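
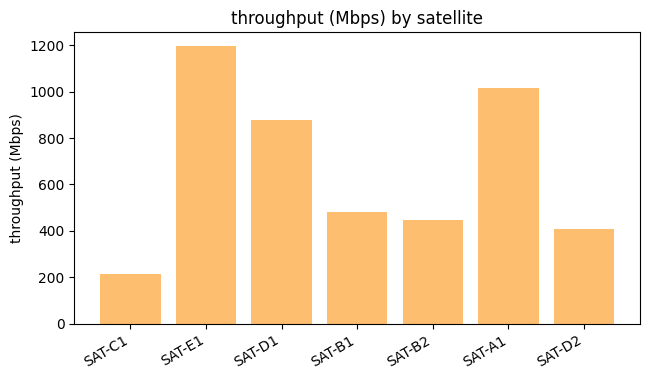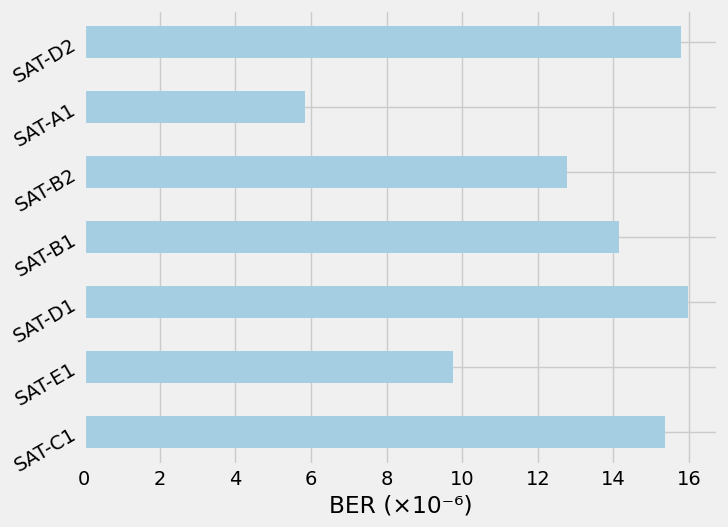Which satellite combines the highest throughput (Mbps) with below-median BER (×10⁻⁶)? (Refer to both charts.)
Chart 2 median BER (×10⁻⁶) ≈ 14; below-median satellites: SAT-E1, SAT-B2, SAT-A1. Among those, SAT-E1 has the highest throughput (Mbps) (≈ 1200).

SAT-E1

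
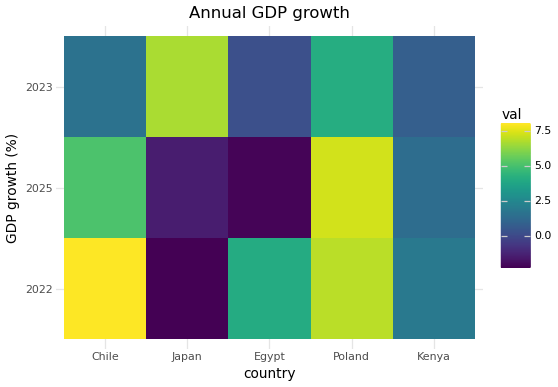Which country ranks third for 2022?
Top 4 for 2022: Chile ≈ 8, Poland ≈ 7, Egypt ≈ 4, Kenya ≈ 2.

Egypt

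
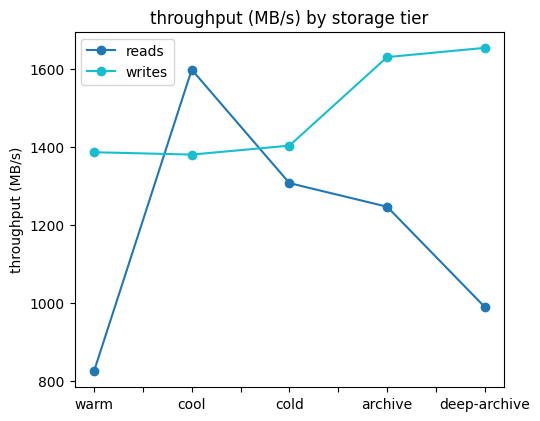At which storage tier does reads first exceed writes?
warm: reads ≈ 800 vs writes ≈ 1400 (not yet); cool: reads ≈ 1600 vs writes ≈ 1400 (first crossover).

cool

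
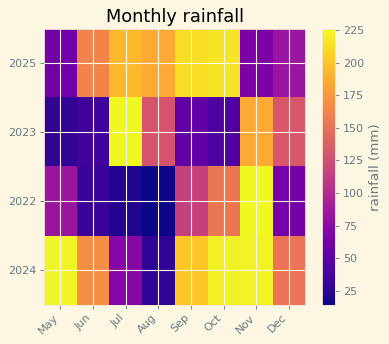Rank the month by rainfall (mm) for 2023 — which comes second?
Nov

Top 3 for 2023: Jul ≈ 220, Nov ≈ 180, Dec ≈ 140.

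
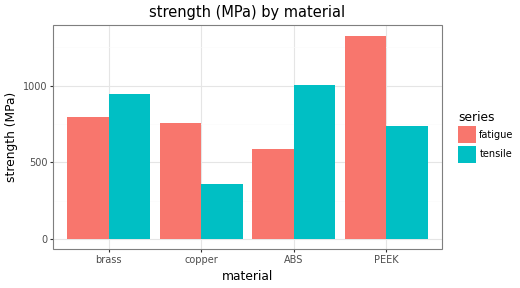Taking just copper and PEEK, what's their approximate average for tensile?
(400 + 800) / 2 ≈ 600.

≈ 600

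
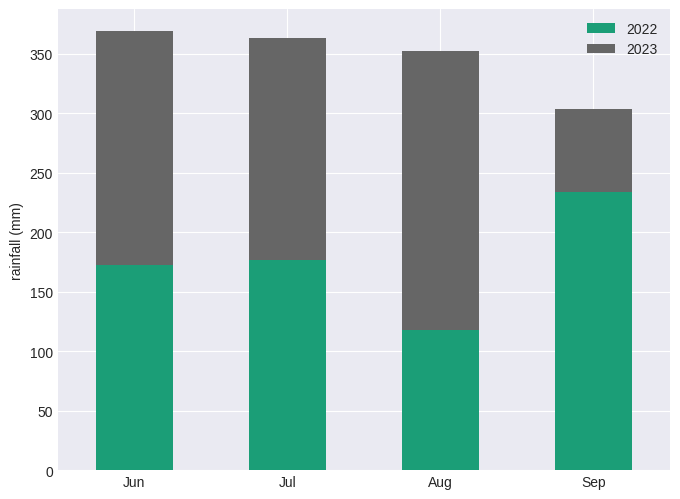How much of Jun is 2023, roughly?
≈ 200

2023 top ≈ 350, bottom ≈ 150; segment ≈ 200.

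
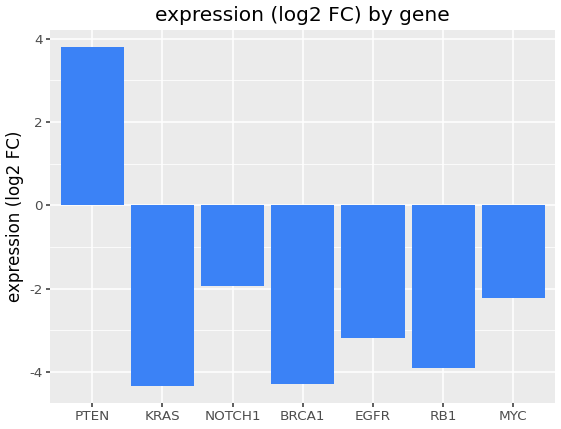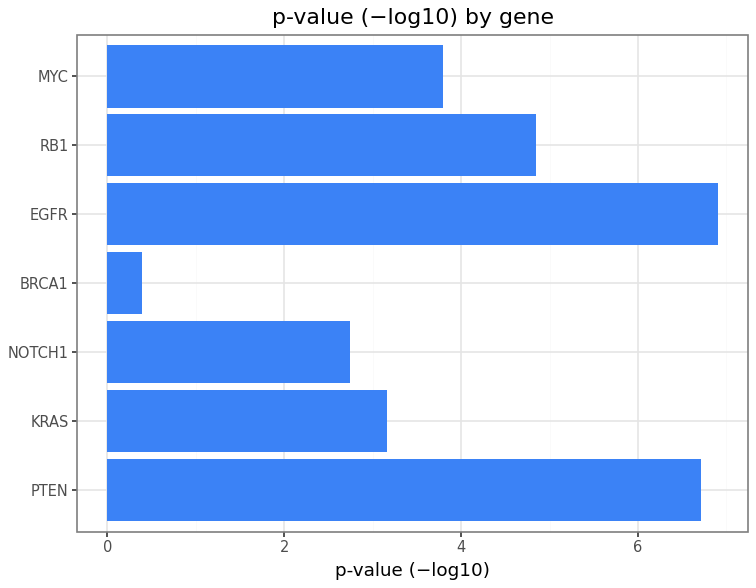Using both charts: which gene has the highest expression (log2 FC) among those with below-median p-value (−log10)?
NOTCH1

Chart 2 median p-value (−log10) ≈ 4; below-median genes: KRAS, NOTCH1, BRCA1. Among those, NOTCH1 has the highest expression (log2 FC) (≈ -2).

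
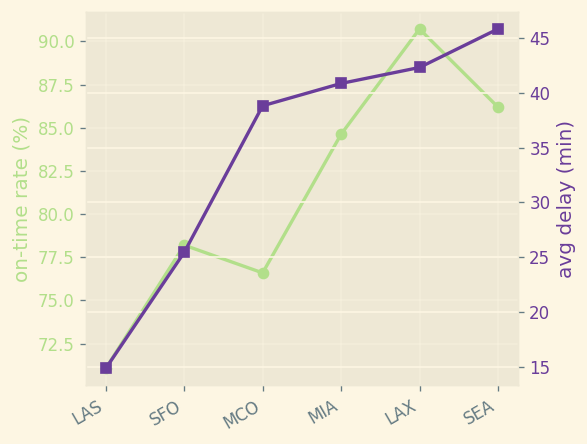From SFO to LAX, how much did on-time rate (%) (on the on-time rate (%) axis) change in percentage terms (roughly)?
≈ +15.4%

SFO ≈ 78, LAX ≈ 90; (90 − 78) / 78 ≈ +15.4%.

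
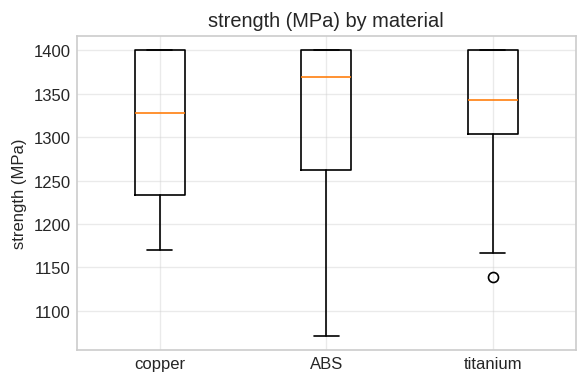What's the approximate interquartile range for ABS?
≈ 138

Q3 ≈ 1400, Q1 ≈ 1262; IQR ≈ 138.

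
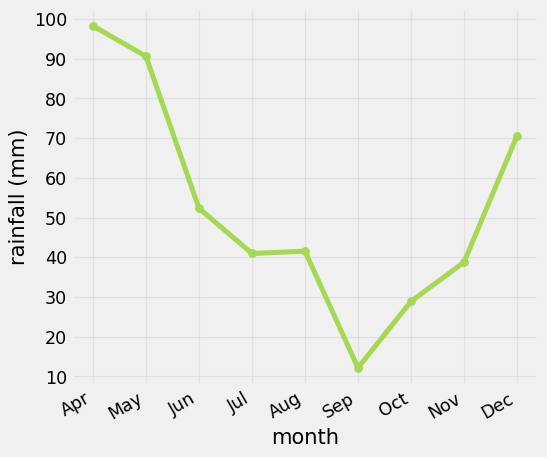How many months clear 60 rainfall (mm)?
3

Above 60: Apr, May, Dec.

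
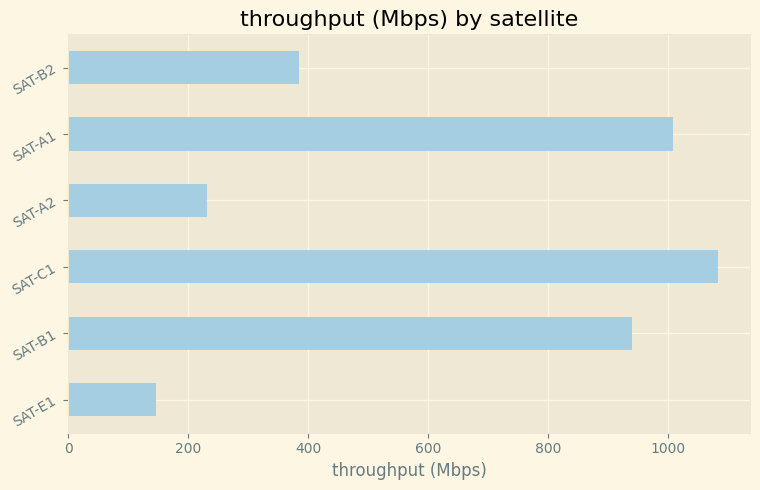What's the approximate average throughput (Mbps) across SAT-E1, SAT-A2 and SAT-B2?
≈ 233

(100 + 200 + 400) / 3 ≈ 233.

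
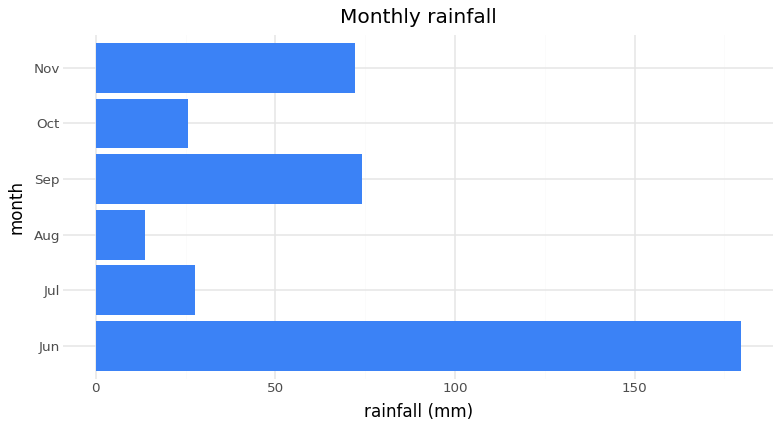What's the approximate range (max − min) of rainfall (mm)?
≈ 160

Max Jun ≈ 180, min Aug ≈ 20; range ≈ 160.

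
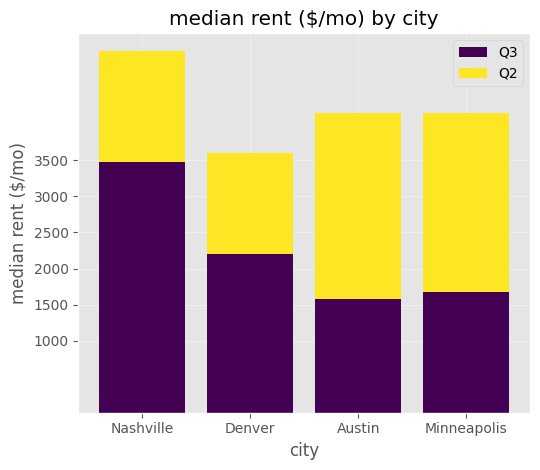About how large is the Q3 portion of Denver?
Q3 top ≈ 2000, bottom ≈ 0; segment ≈ 2000.

≈ 2000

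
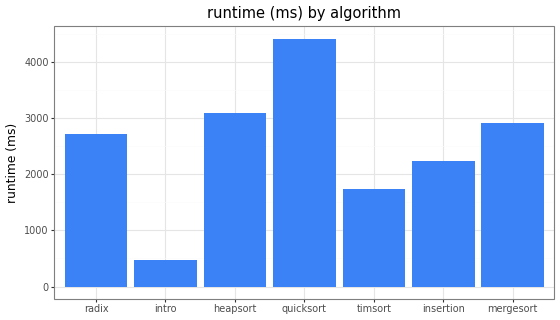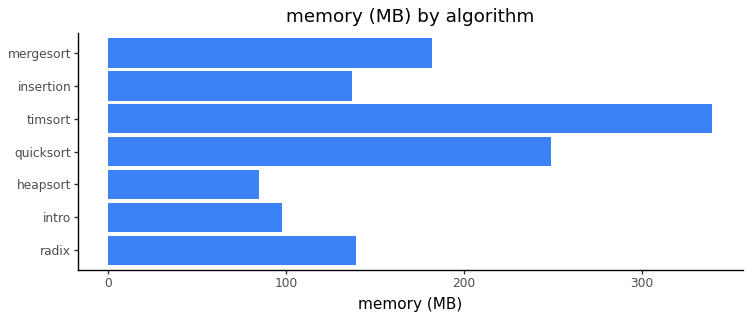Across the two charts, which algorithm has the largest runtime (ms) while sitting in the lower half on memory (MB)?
Chart 2 median memory (MB) ≈ 150; below-median algorithms: intro, heapsort, insertion. Among those, heapsort has the highest runtime (ms) (≈ 3000).

heapsort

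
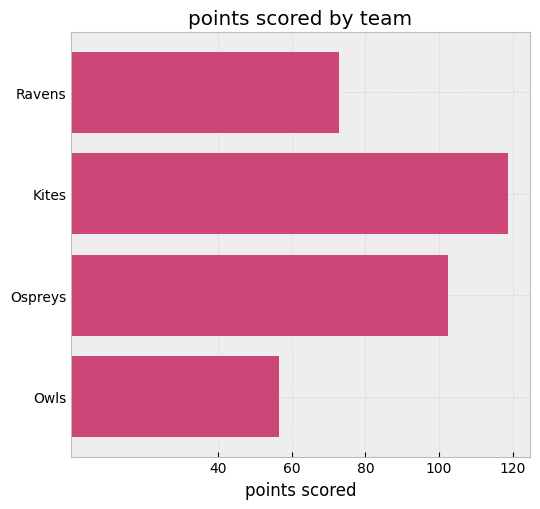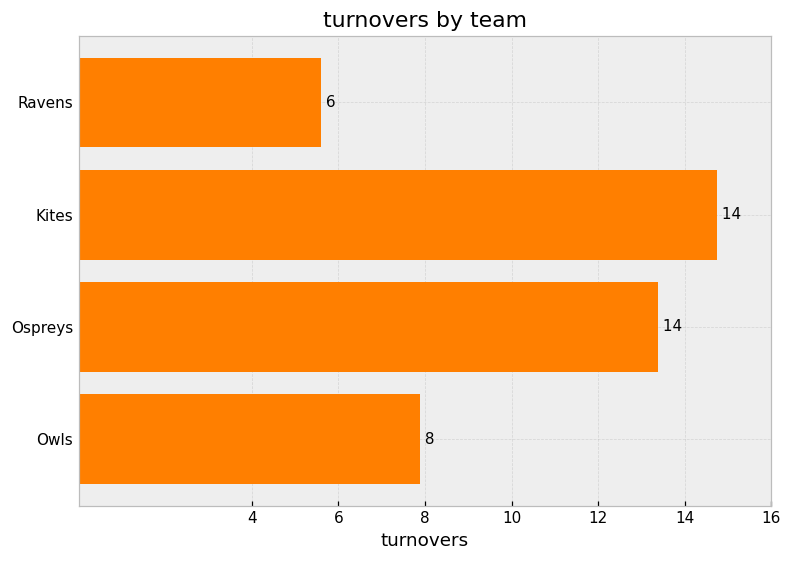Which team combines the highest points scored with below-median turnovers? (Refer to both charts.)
Ravens

Chart 2 median turnovers ≈ 10; below-median teams: Ravens, Owls. Among those, Ravens has the highest points scored (≈ 80).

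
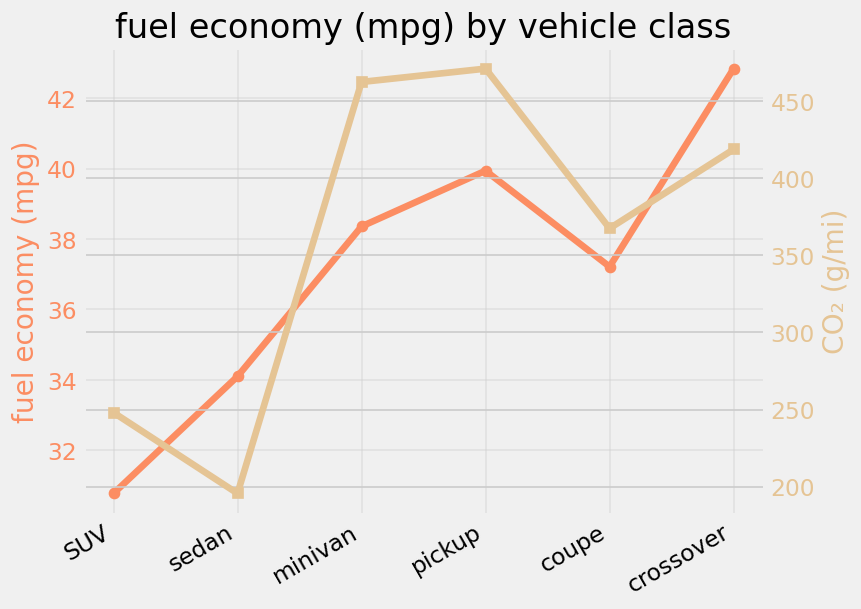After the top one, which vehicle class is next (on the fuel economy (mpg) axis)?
Top 3 (on the fuel economy (mpg) axis): crossover ≈ 42, pickup ≈ 40, minivan ≈ 38.

pickup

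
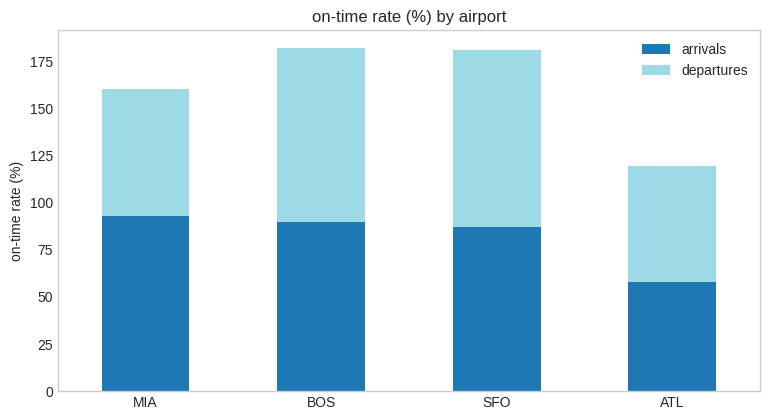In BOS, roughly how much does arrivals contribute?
≈ 100

arrivals top ≈ 100, bottom ≈ 0; segment ≈ 100.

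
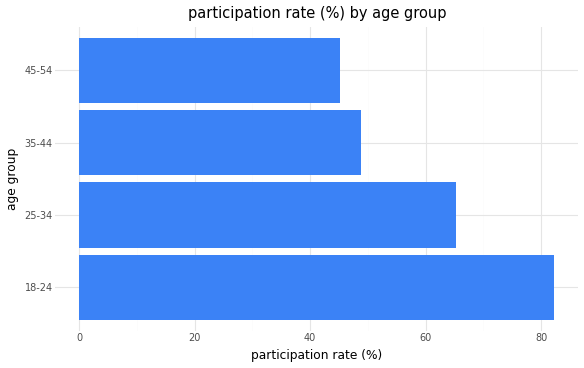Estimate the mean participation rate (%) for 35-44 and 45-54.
(50 + 50) / 2 ≈ 50.

≈ 50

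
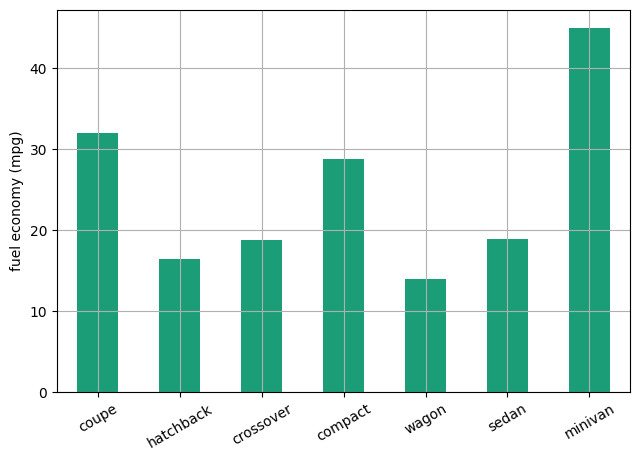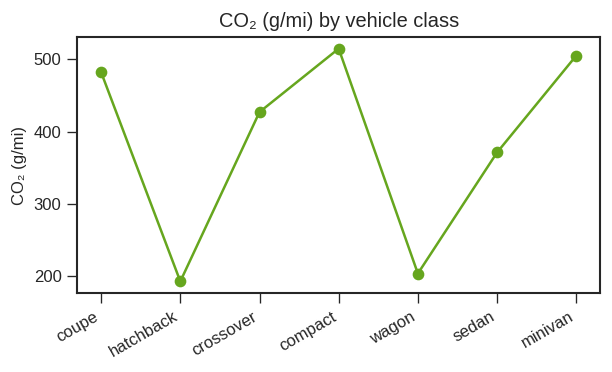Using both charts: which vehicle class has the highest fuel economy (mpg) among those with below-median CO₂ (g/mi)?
sedan

Chart 2 median CO₂ (g/mi) ≈ 450; below-median vehicle classes: hatchback, wagon, sedan. Among those, sedan has the highest fuel economy (mpg) (≈ 20).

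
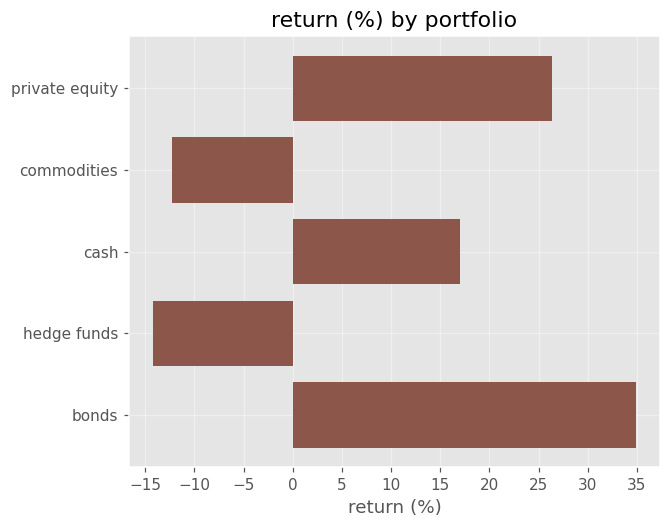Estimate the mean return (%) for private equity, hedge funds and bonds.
(25 + -15 + 35) / 3 ≈ 15.

≈ 15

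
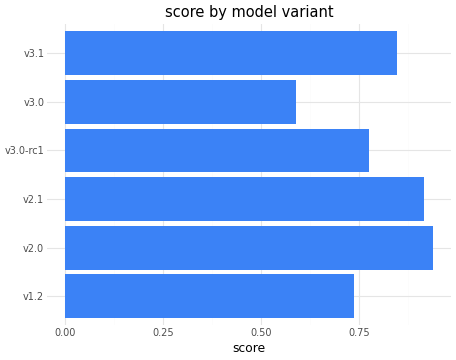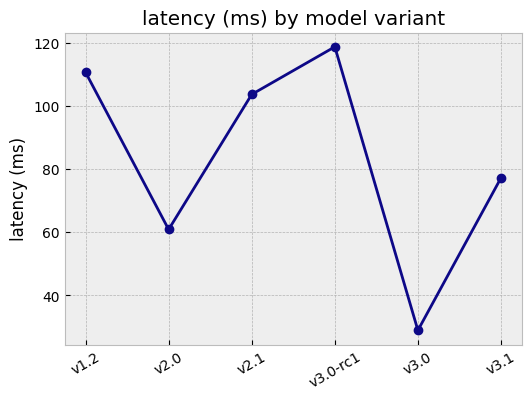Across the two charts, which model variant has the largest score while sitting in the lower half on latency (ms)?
Chart 2 median latency (ms) ≈ 100; below-median model variants: v2.0, v3.0, v3.1. Among those, v2.0 has the highest score (≈ 0.9).

v2.0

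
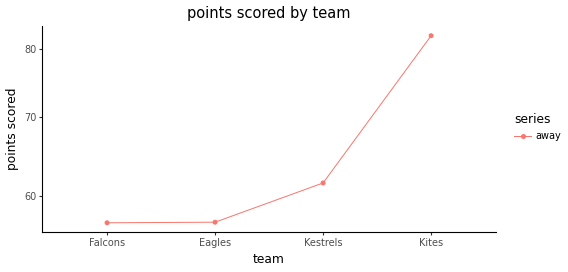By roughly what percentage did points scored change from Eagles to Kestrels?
≈ +9.1%

Eagles ≈ 55, Kestrels ≈ 60; (60 − 55) / 55 ≈ +9.1%.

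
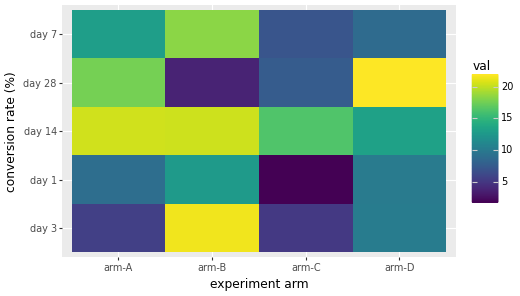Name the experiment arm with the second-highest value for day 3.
arm-D

Top 3 for day 3: arm-B ≈ 22, arm-D ≈ 10, arm-A ≈ 6.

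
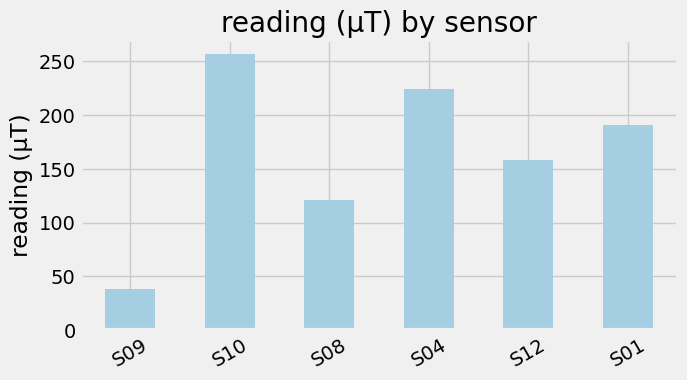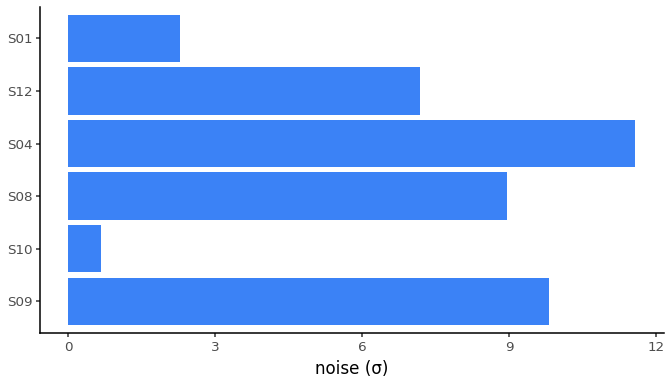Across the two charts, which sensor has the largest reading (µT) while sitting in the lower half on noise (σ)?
Chart 2 median noise (σ) ≈ 8; below-median sensors: S10, S12, S01. Among those, S10 has the highest reading (µT) (≈ 250).

S10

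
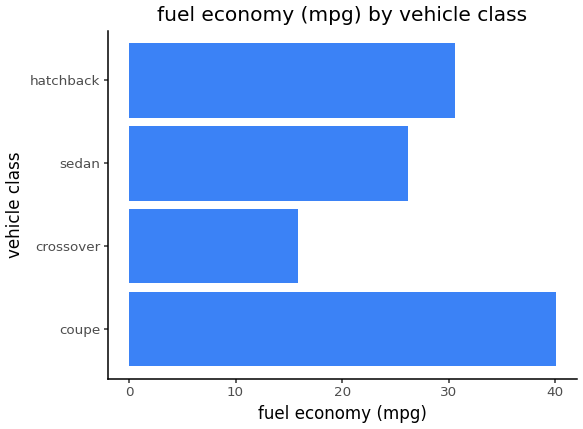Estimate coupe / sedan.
coupe ≈ 40, sedan ≈ 25; 40/25 ≈ 1.6.

≈ 1.6×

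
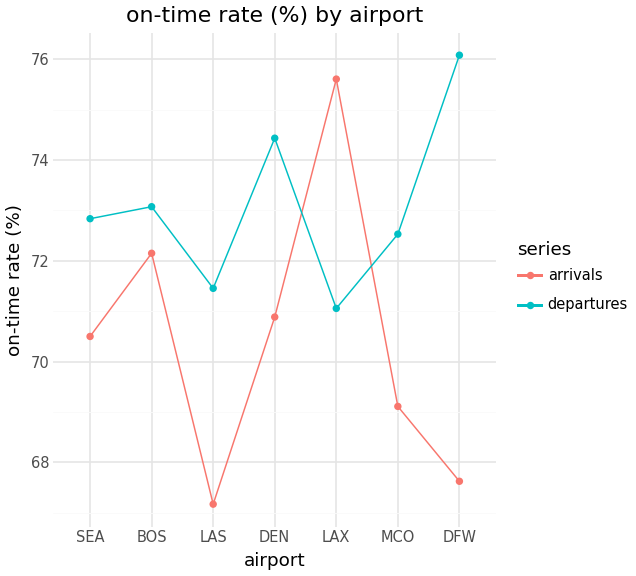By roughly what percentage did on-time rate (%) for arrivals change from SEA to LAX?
≈ +8.6%

SEA ≈ 70, LAX ≈ 76; (76 − 70) / 70 ≈ +8.6%.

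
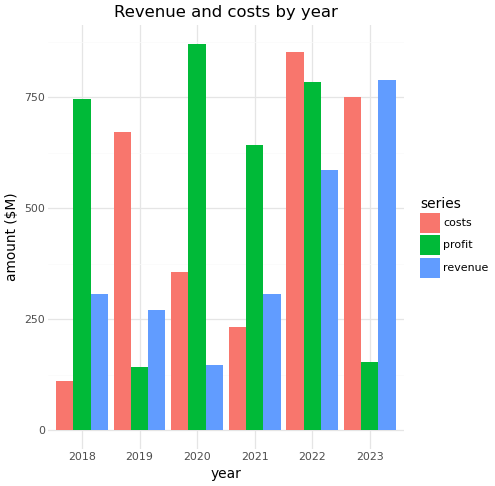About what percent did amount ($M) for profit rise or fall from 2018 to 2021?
≈ -14.3%

2018 ≈ 700, 2021 ≈ 600; (600 − 700) / 700 ≈ -14.3%.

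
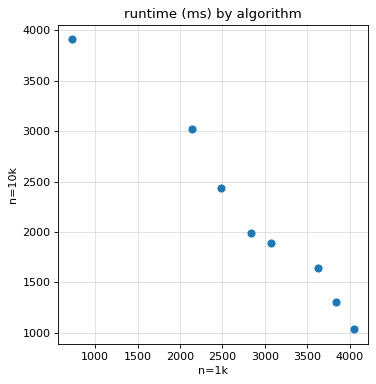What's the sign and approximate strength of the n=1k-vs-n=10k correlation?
negative, strong

Points are negatively correlated; strong (|r| ≈ 1.0).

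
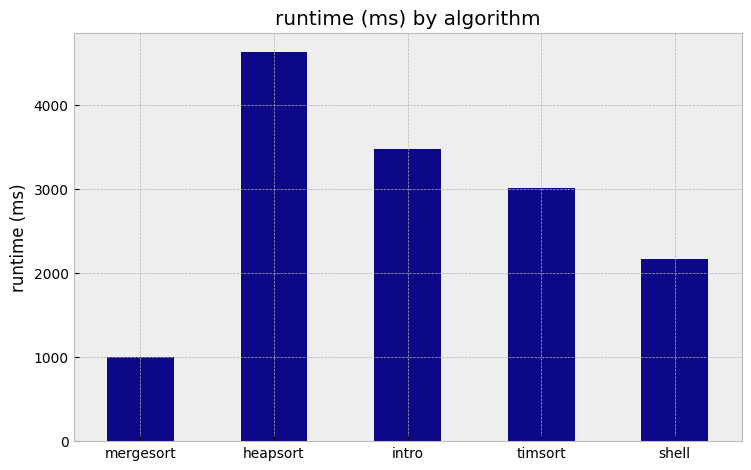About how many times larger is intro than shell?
intro ≈ 3500, shell ≈ 2000; 3500/2000 ≈ 1.75.

≈ 1.75×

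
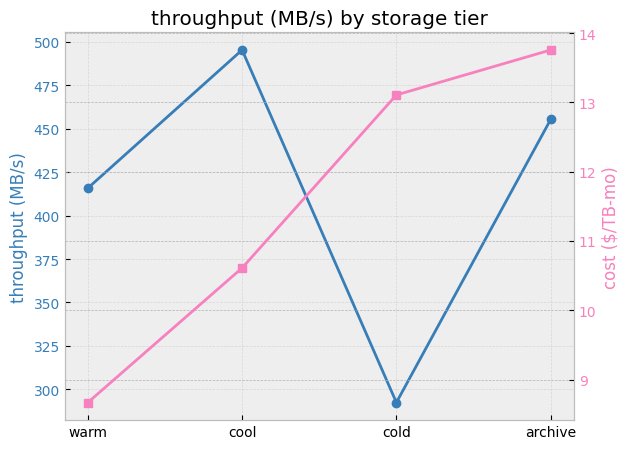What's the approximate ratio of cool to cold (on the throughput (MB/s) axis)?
≈ 1.67×

cool ≈ 500, cold ≈ 300; 500/300 ≈ 1.67.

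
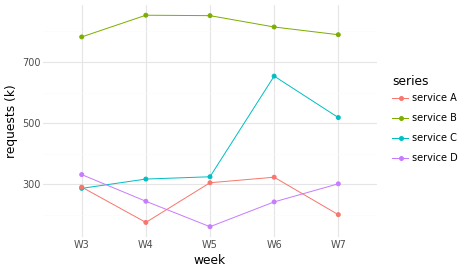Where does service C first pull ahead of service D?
W4

W3: service C ≈ 300 vs service D ≈ 300 (not yet); W4: service C ≈ 300 vs service D ≈ 200 (first crossover).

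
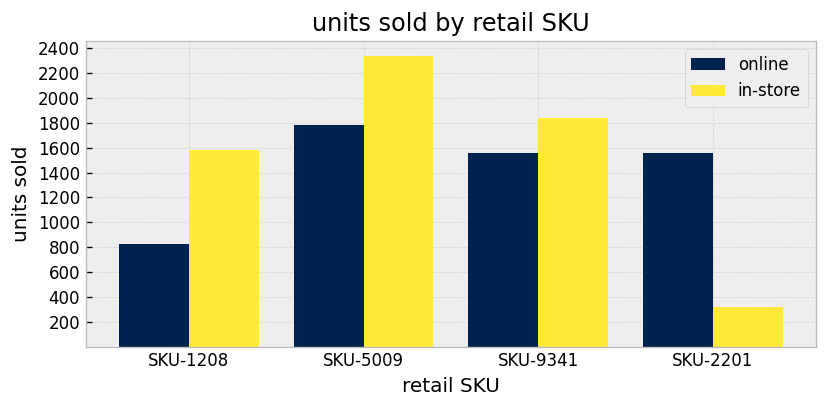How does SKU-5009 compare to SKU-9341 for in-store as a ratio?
SKU-5009 ≈ 2400, SKU-9341 ≈ 1800; 2400/1800 ≈ 1.33.

≈ 1.33×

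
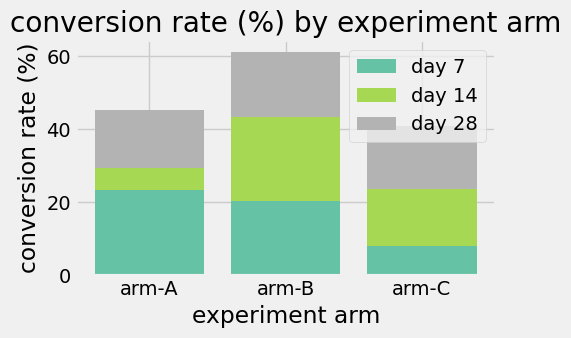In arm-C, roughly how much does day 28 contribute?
≈ 20

day 28 top ≈ 40, bottom ≈ 20; segment ≈ 20.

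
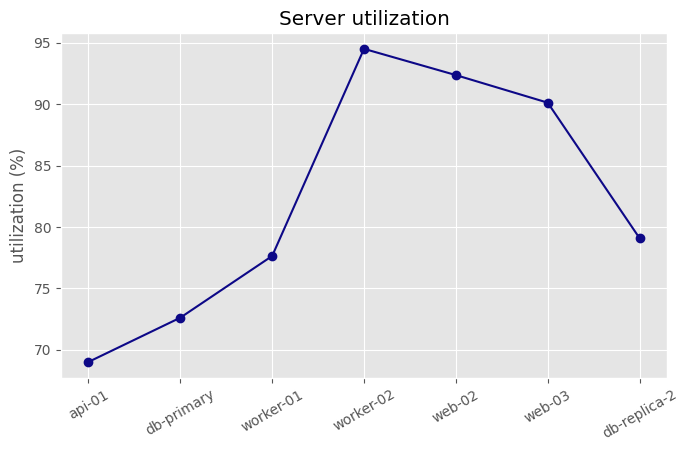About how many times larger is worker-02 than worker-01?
≈ 1.19×

worker-02 ≈ 95, worker-01 ≈ 80; 95/80 ≈ 1.19.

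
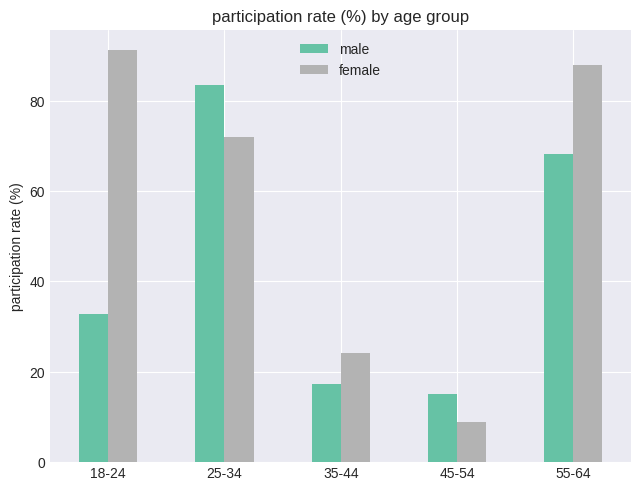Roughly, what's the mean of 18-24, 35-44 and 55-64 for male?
(30 + 20 + 70) / 3 ≈ 40.

≈ 40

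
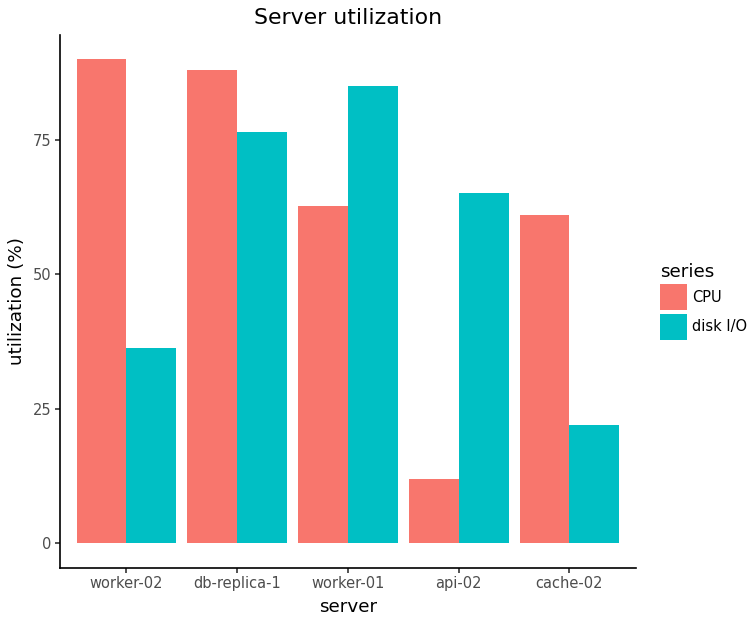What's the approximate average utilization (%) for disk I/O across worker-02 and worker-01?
≈ 60

(40 + 80) / 2 ≈ 60.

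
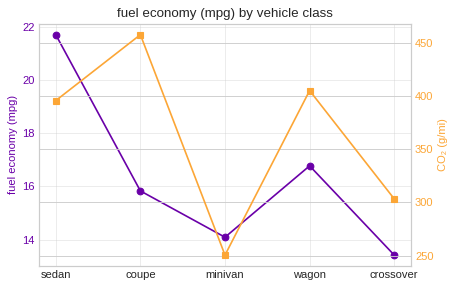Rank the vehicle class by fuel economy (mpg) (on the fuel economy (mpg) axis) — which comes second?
wagon

Top 3 (on the fuel economy (mpg) axis): sedan ≈ 22, wagon ≈ 17, coupe ≈ 16.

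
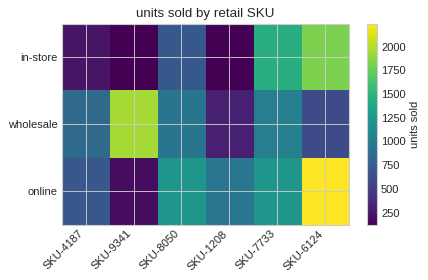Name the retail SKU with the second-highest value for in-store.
SKU-7733

Top 3 for in-store: SKU-6124 ≈ 1800, SKU-7733 ≈ 1400, SKU-8050 ≈ 800.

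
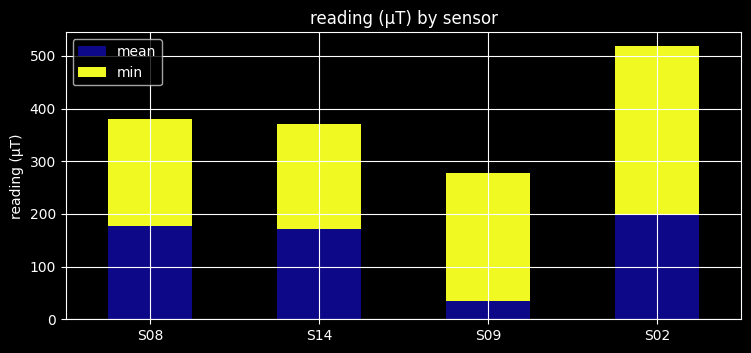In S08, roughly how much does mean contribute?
mean top ≈ 200, bottom ≈ 0; segment ≈ 200.

≈ 200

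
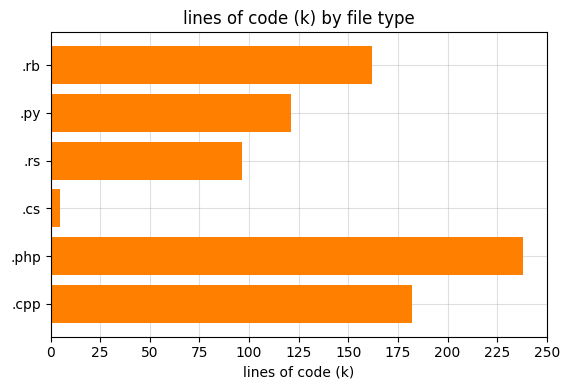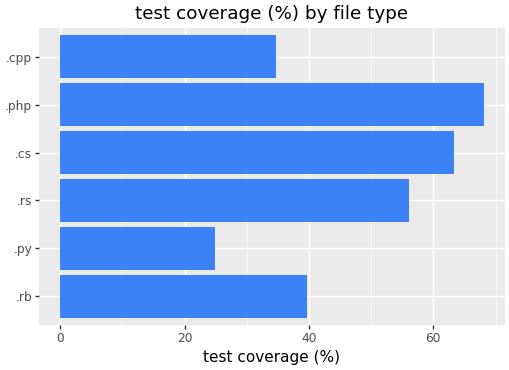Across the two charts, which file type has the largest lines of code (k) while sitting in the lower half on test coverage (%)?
.cpp

Chart 2 median test coverage (%) ≈ 50; below-median file types: .rb, .py, .cpp. Among those, .cpp has the highest lines of code (k) (≈ 175).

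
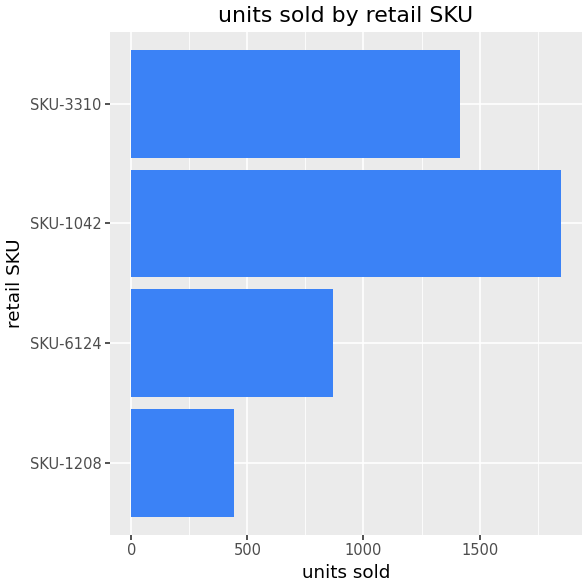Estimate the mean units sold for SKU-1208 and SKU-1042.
≈ 1100

(400 + 1800) / 2 ≈ 1100.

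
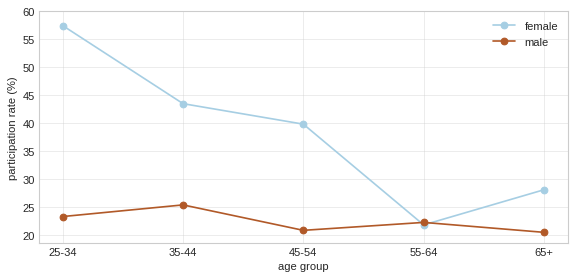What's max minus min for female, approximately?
≈ 35

Max 25-34 ≈ 55, min 55-64 ≈ 20; range ≈ 35.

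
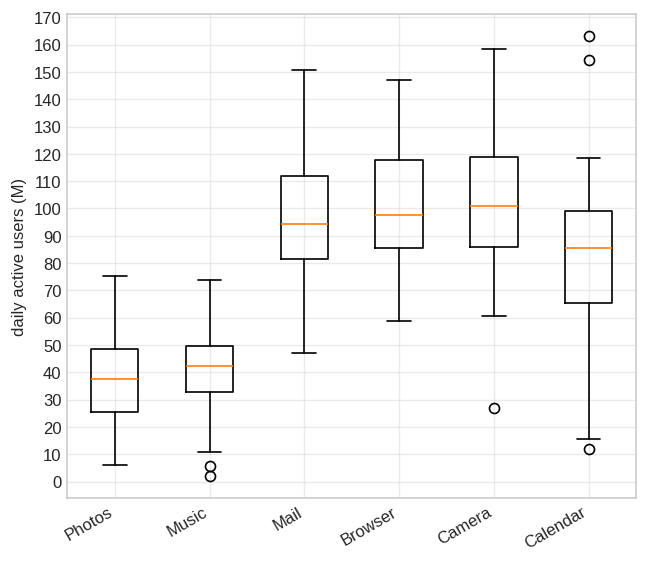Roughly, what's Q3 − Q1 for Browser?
≈ 30

Q3 ≈ 120, Q1 ≈ 90; IQR ≈ 30.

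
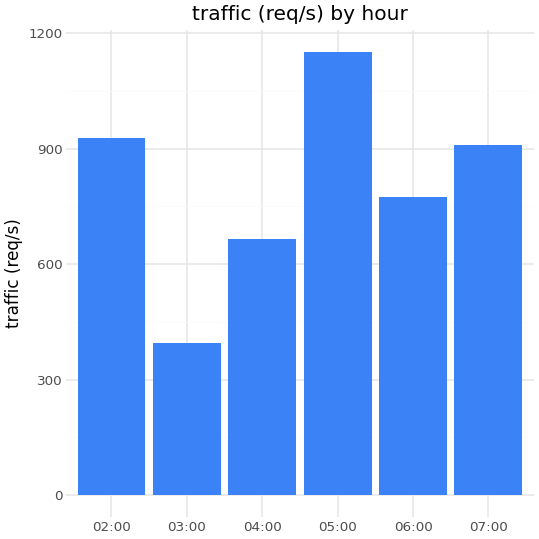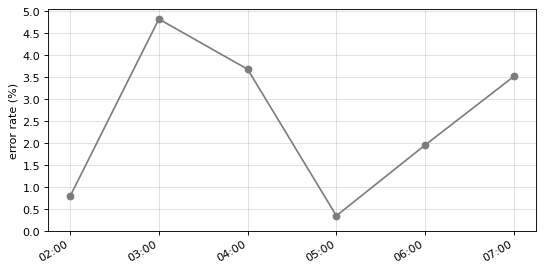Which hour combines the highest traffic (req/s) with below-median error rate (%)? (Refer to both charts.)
05:00

Chart 2 median error rate (%) ≈ 2.5; below-median hours: 02:00, 05:00, 06:00. Among those, 05:00 has the highest traffic (req/s) (≈ 1200).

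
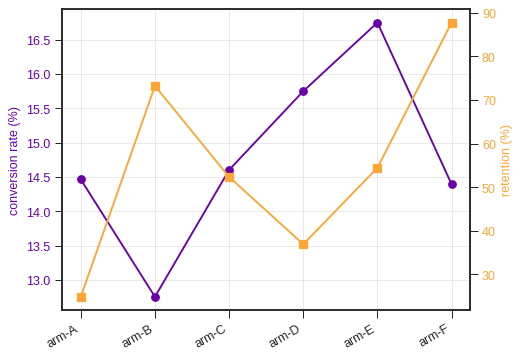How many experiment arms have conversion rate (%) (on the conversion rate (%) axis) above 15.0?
Above 15.0: arm-D, arm-E.

2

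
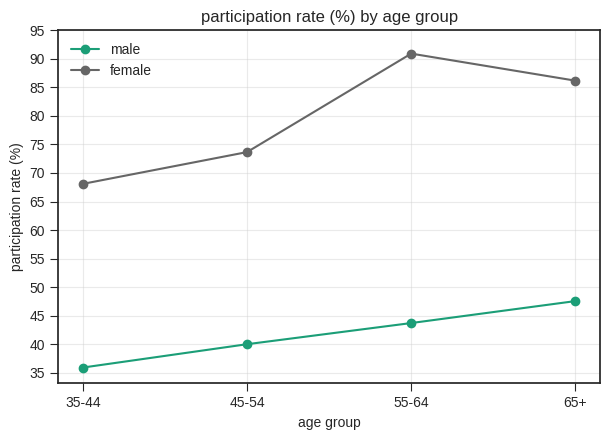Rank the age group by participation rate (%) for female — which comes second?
65+

Top 3 for female: 55-64 ≈ 90, 65+ ≈ 85, 45-54 ≈ 75.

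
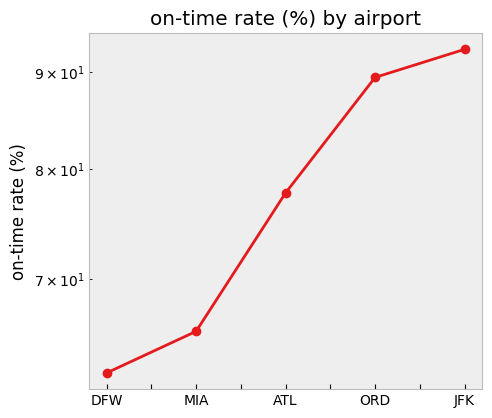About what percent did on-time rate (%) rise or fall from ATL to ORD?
ATL ≈ 80, ORD ≈ 90; (90 − 80) / 80 ≈ +12.5%.

≈ +12.5%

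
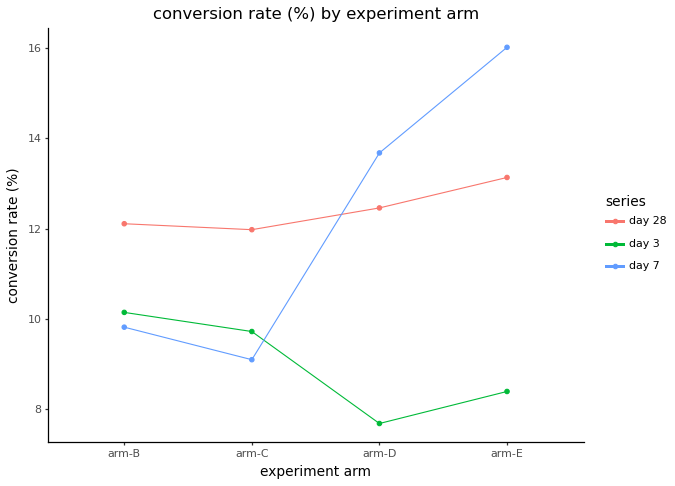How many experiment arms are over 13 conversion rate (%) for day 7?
2

Above 13: arm-D, arm-E.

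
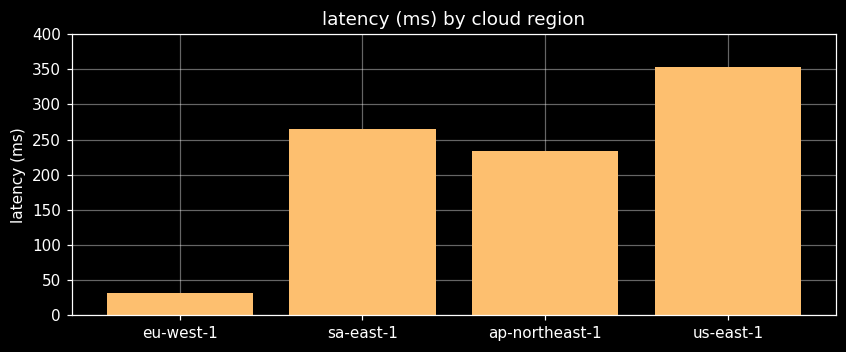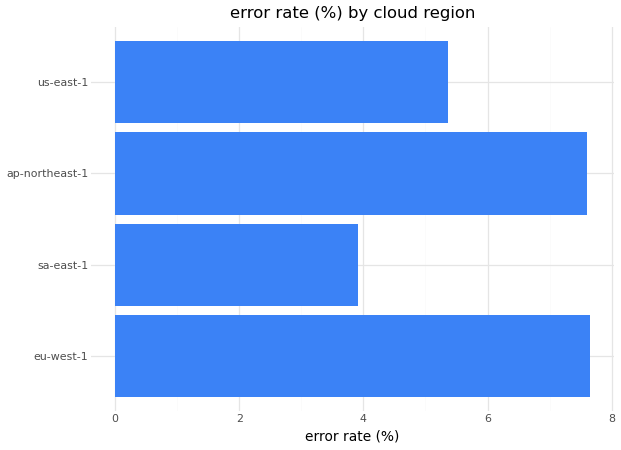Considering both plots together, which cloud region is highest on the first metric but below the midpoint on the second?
us-east-1

Chart 2 median error rate (%) ≈ 6; below-median cloud regions: sa-east-1, us-east-1. Among those, us-east-1 has the highest latency (ms) (≈ 350).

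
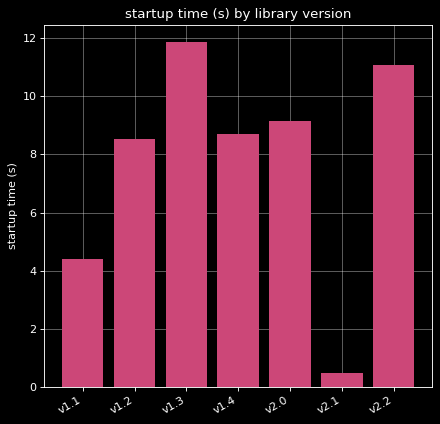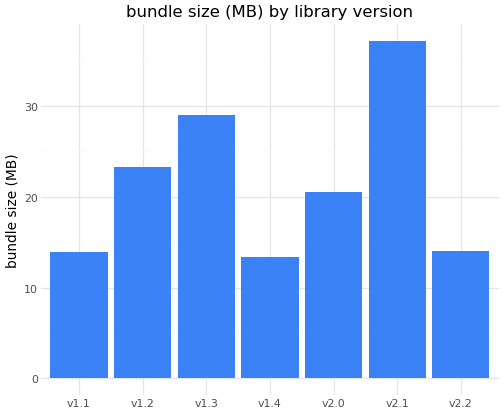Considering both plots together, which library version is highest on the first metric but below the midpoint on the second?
Chart 2 median bundle size (MB) ≈ 20; below-median library versions: v1.1, v1.4, v2.2. Among those, v2.2 has the highest startup time (s) (≈ 12).

v2.2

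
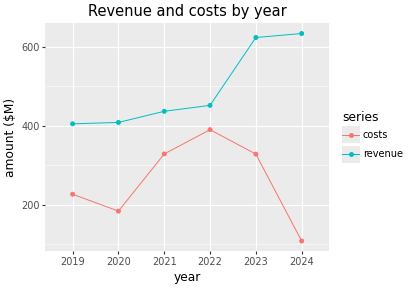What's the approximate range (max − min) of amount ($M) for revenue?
Max 2024 ≈ 650, min 2019 ≈ 400; range ≈ 250.

≈ 250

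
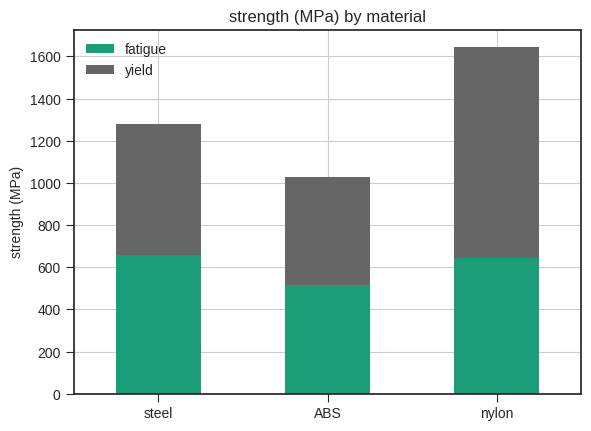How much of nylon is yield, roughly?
≈ 1000

yield top ≈ 1600, bottom ≈ 600; segment ≈ 1000.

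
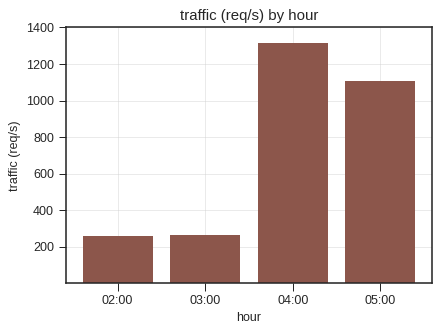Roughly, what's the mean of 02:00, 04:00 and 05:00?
≈ 933

(200 + 1400 + 1200) / 3 ≈ 933.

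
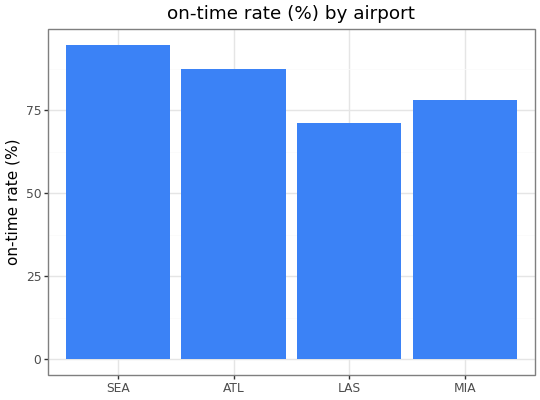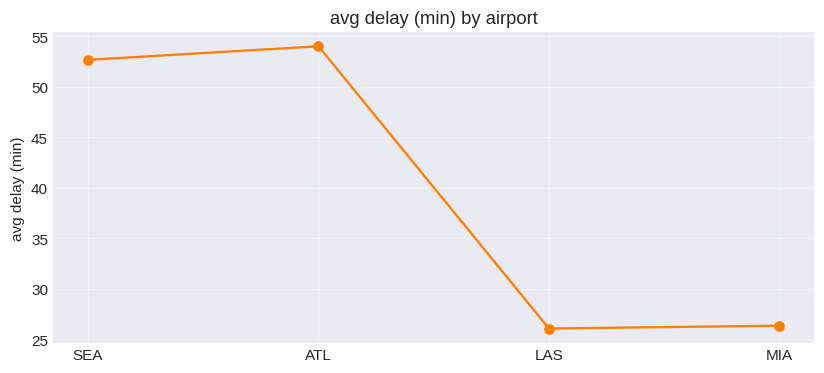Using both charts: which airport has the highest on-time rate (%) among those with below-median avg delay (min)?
Chart 2 median avg delay (min) ≈ 40; below-median airports: LAS, MIA. Among those, MIA has the highest on-time rate (%) (≈ 80).

MIA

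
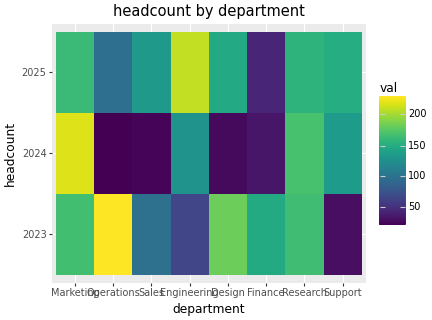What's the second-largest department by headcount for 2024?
Research

Top 3 for 2024: Marketing ≈ 220, Research ≈ 160, Support ≈ 140.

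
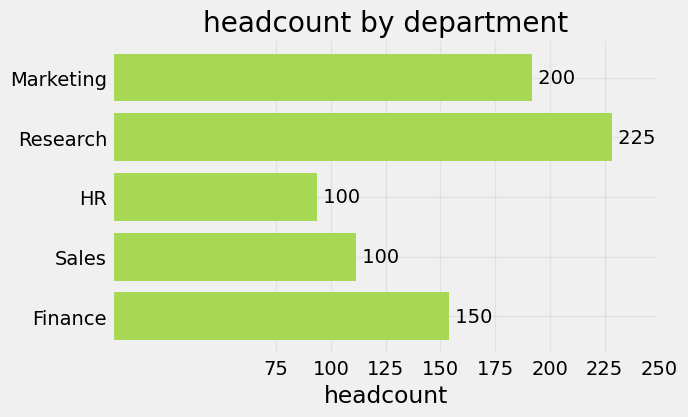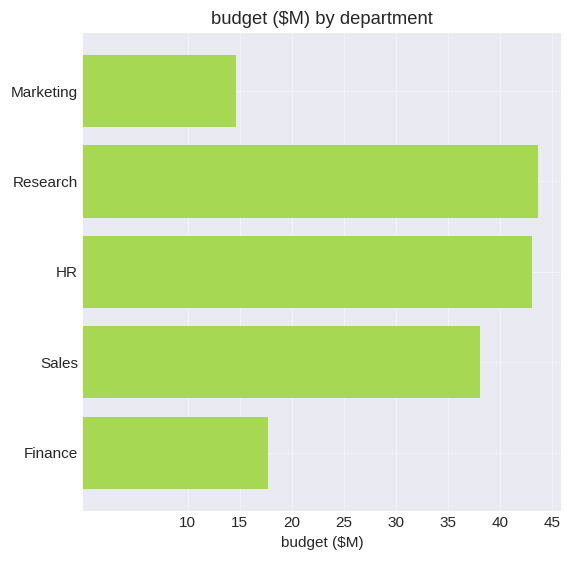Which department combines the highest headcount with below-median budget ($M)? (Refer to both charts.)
Marketing

Chart 2 median budget ($M) ≈ 40; below-median departments: Marketing, Finance. Among those, Marketing has the highest headcount (≈ 200).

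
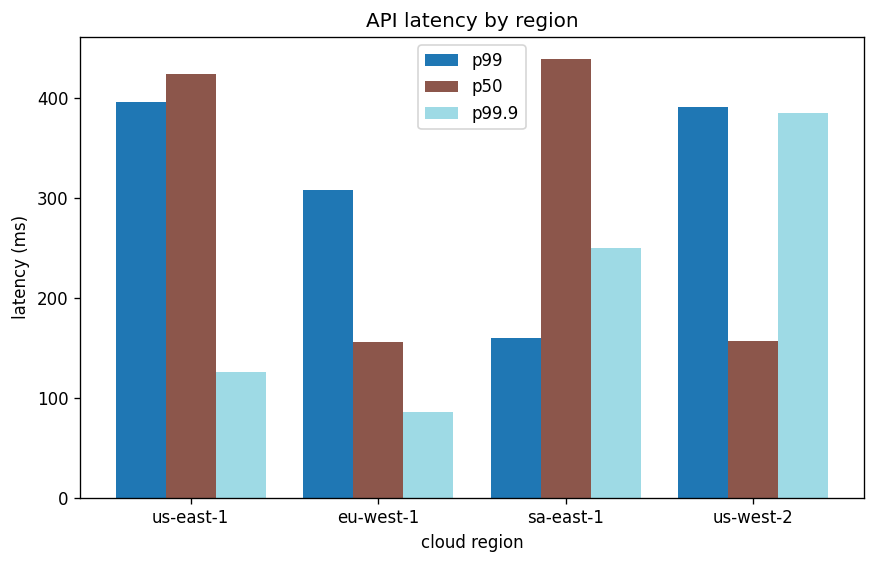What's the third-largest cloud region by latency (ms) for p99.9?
Top 4 for p99.9: us-west-2 ≈ 400, sa-east-1 ≈ 250, us-east-1 ≈ 150, eu-west-1 ≈ 100.

us-east-1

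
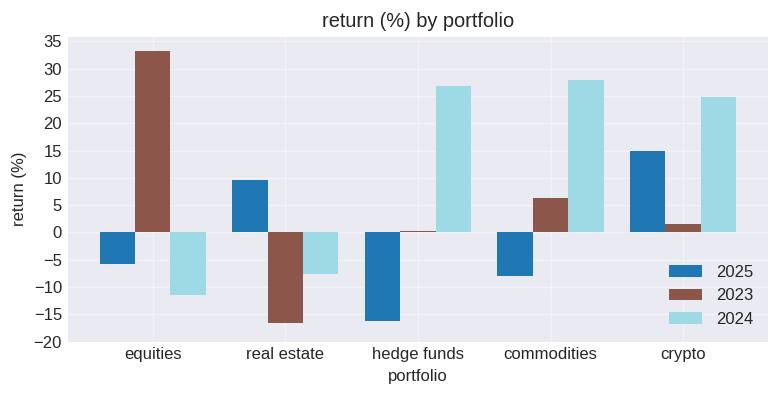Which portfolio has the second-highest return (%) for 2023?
commodities

Top 3 for 2023: equities ≈ 35, commodities ≈ 5, crypto ≈ 0.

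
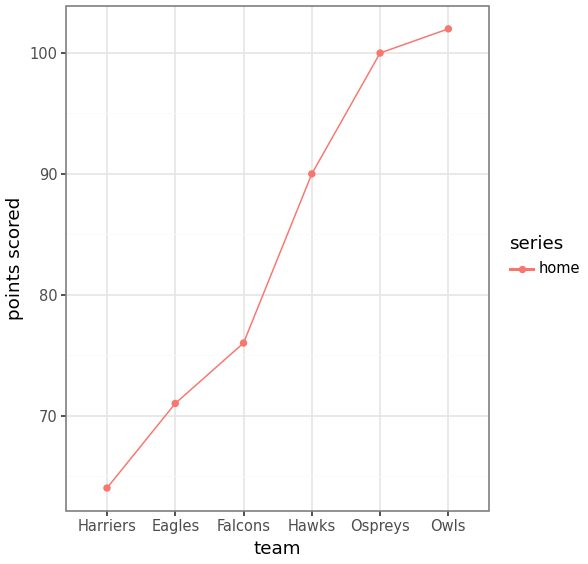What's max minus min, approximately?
Max Owls ≈ 100, min Harriers ≈ 65; range ≈ 35.

≈ 35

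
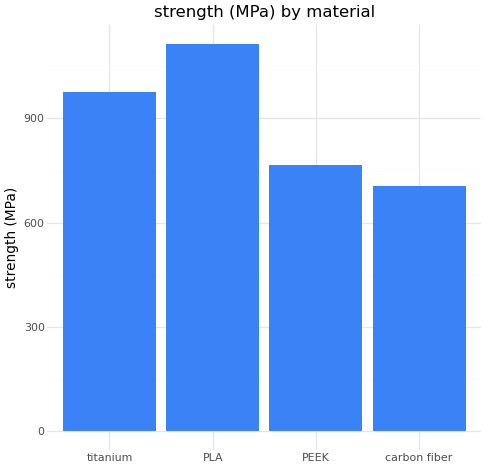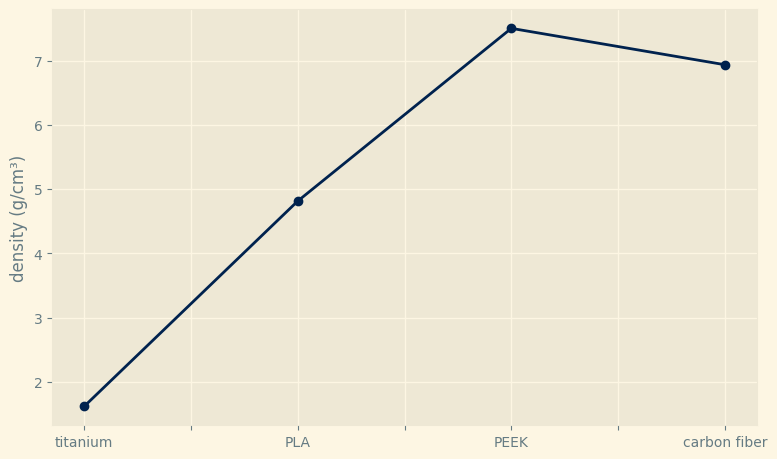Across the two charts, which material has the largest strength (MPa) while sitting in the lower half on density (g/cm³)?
PLA

Chart 2 median density (g/cm³) ≈ 6; below-median materials: titanium, PLA. Among those, PLA has the highest strength (MPa) (≈ 1200).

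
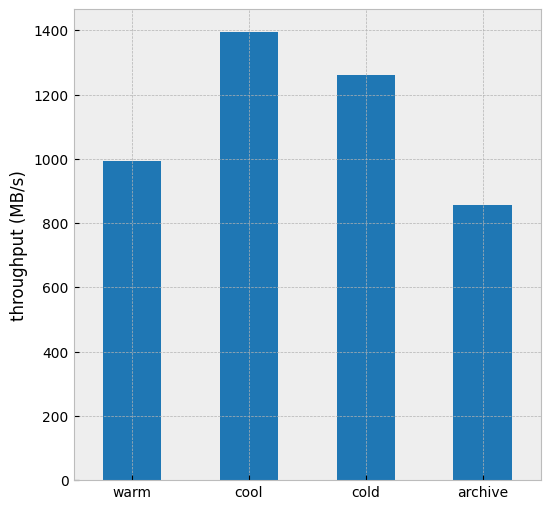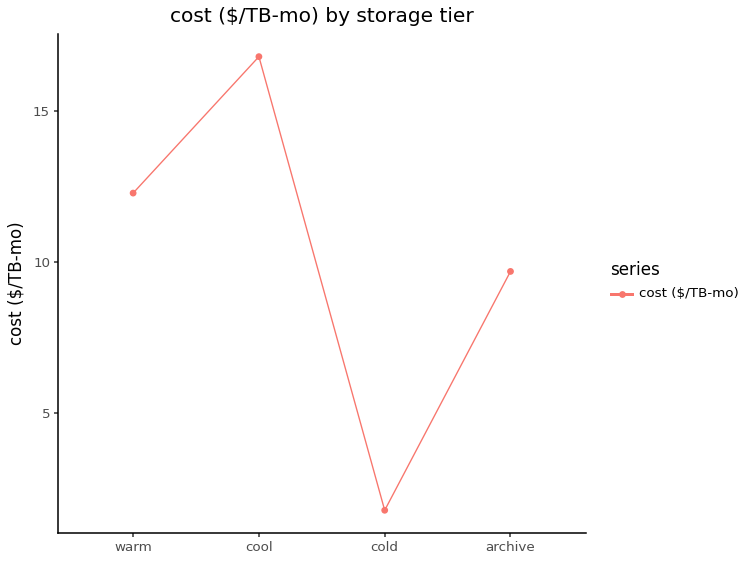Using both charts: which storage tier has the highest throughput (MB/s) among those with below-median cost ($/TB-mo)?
cold

Chart 2 median cost ($/TB-mo) ≈ 10; below-median storage tiers: cold, archive. Among those, cold has the highest throughput (MB/s) (≈ 1200).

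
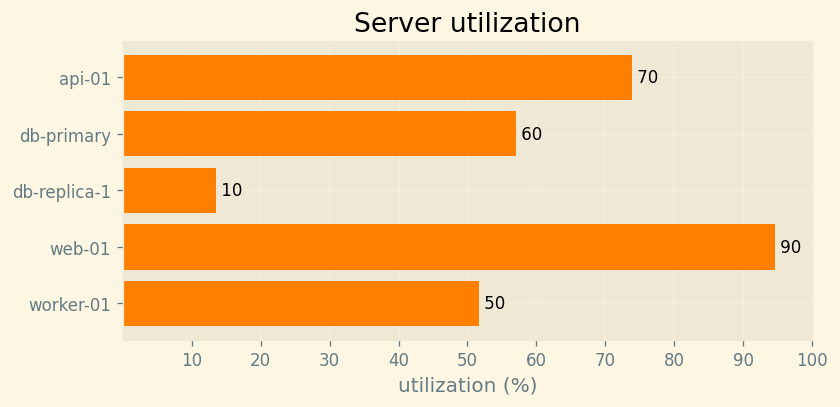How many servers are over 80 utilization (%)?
Above 80: web-01.

1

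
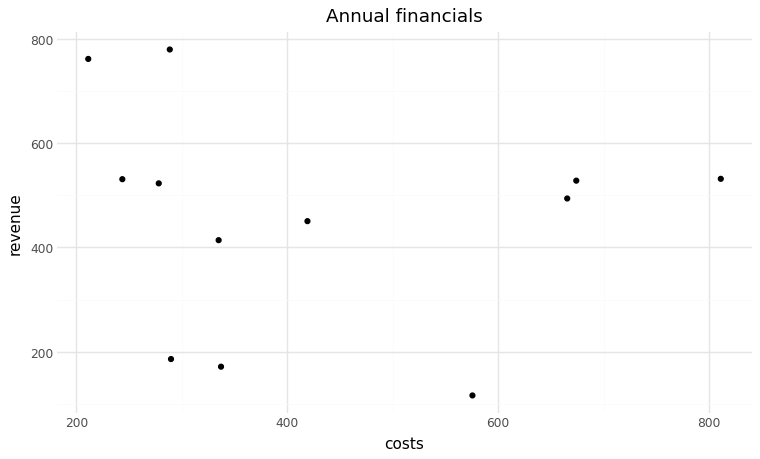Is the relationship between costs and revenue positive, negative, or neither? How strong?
no clear correlation

Points are roughly uncorrelated; weak (|r| ≈ 0.1).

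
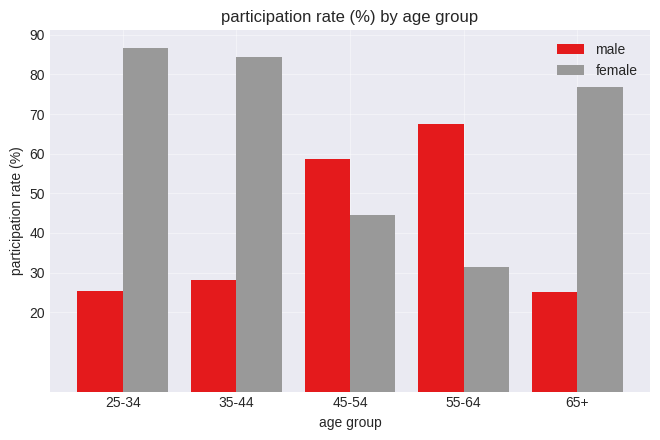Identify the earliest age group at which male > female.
35-44: male ≈ 30 vs female ≈ 80 (not yet); 45-54: male ≈ 60 vs female ≈ 40 (first crossover).

45-54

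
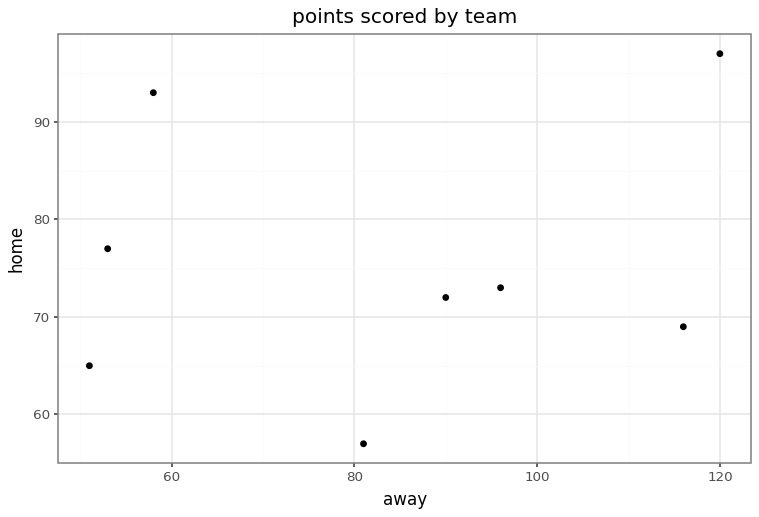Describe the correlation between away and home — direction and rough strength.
Points are roughly uncorrelated; weak (|r| ≈ 0.2).

no clear correlation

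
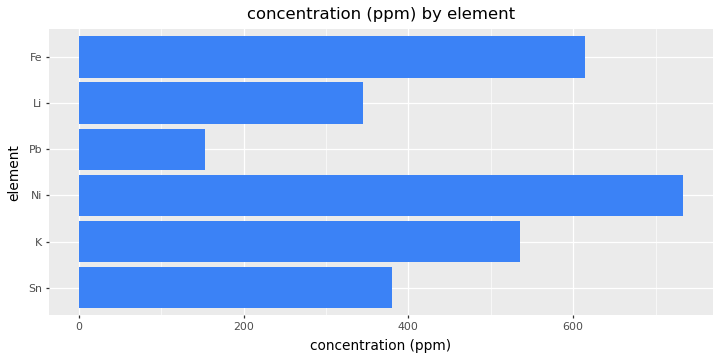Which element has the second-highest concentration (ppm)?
Fe

Top 3: Ni ≈ 700, Fe ≈ 600, K ≈ 500.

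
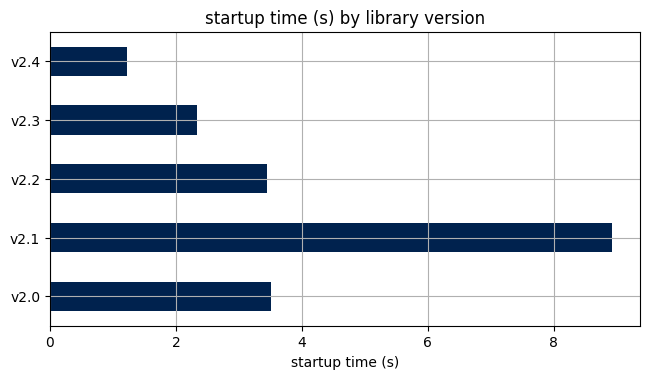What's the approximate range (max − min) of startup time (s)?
≈ 8

Max v2.1 ≈ 9, min v2.4 ≈ 1; range ≈ 8.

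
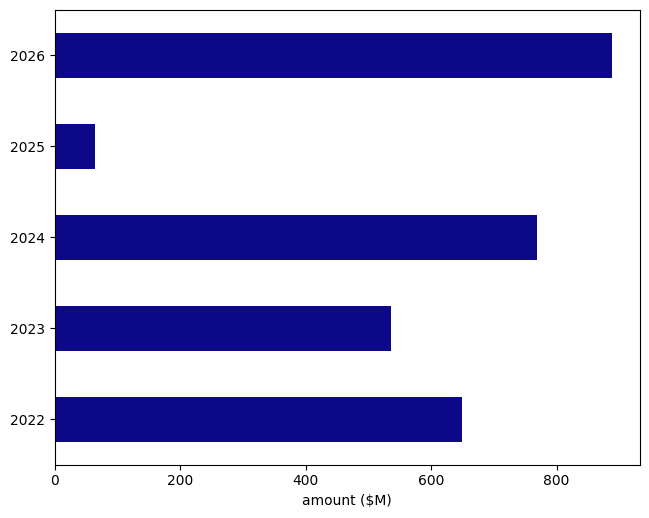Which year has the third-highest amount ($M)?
Top 4: 2026 ≈ 900, 2024 ≈ 800, 2022 ≈ 600, 2023 ≈ 500.

2022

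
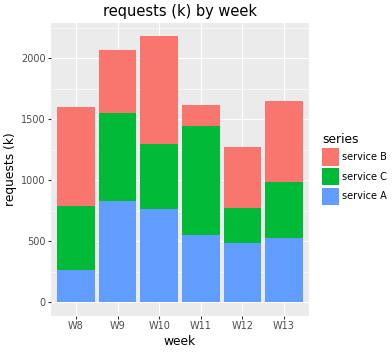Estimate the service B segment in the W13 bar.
≈ 600

service B top ≈ 1600, bottom ≈ 1000; segment ≈ 600.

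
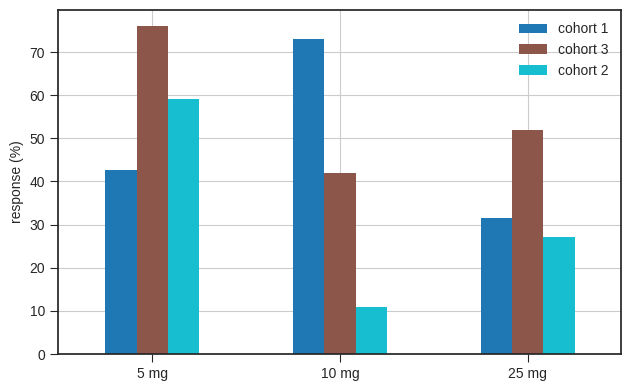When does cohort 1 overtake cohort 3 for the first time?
5 mg: cohort 1 ≈ 40 vs cohort 3 ≈ 80 (not yet); 10 mg: cohort 1 ≈ 70 vs cohort 3 ≈ 40 (first crossover).

10 mg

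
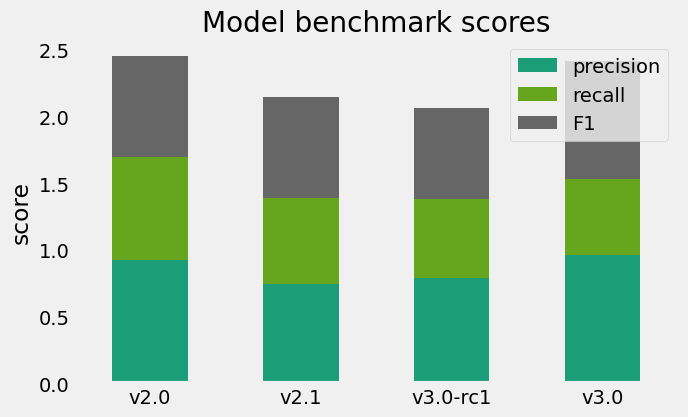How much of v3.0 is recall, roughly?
recall top ≈ 1.5, bottom ≈ 1.0; segment ≈ 0.5.

≈ 0.5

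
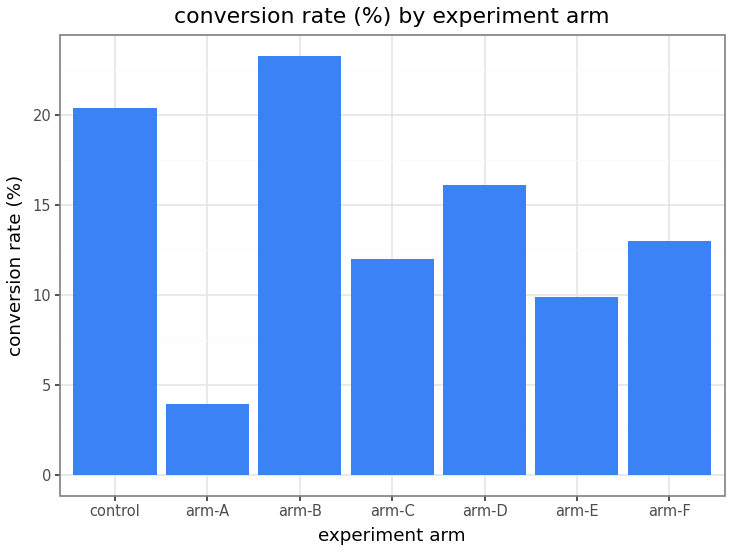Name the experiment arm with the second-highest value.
control

Top 3: arm-B ≈ 24, control ≈ 20, arm-D ≈ 16.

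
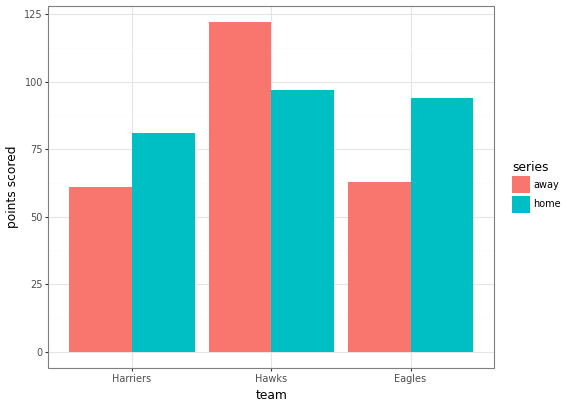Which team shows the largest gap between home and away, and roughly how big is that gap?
Eagles: home ≈ 100, away ≈ 60 → gap ≈ 40. Next-largest (Hawks) is only ≈ 20.

Eagles, ≈ 40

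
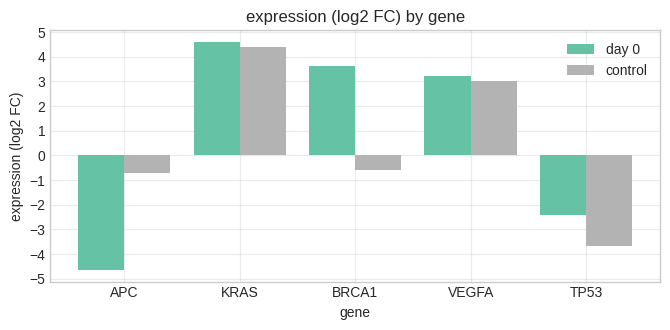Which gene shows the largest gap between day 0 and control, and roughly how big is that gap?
BRCA1: day 0 ≈ 4, control ≈ -1 → gap ≈ 5. Next-largest (APC) is only ≈ 4.

BRCA1, ≈ 5 log2 FC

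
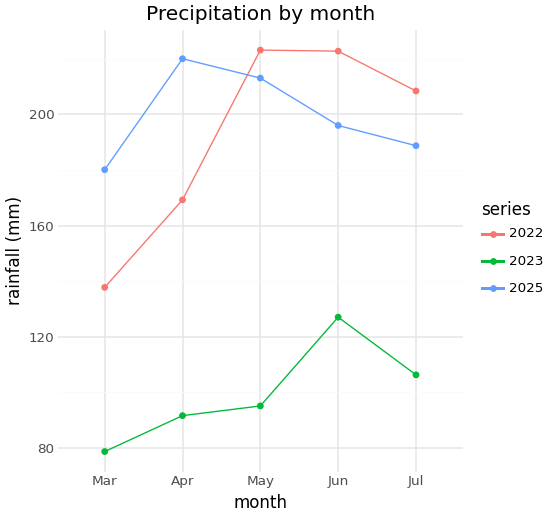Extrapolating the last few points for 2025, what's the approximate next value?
Last three: 220, 200, 180 → slope ≈ -20/step → next ≈ 160.

≈ 160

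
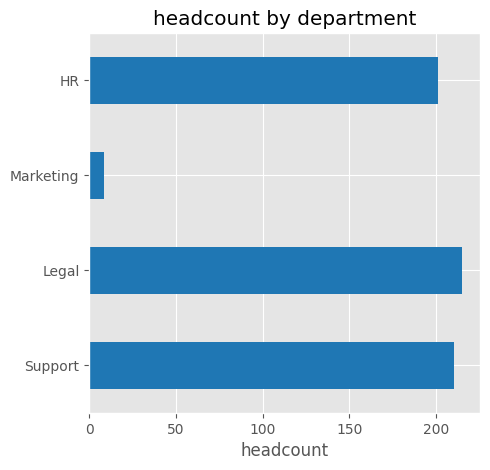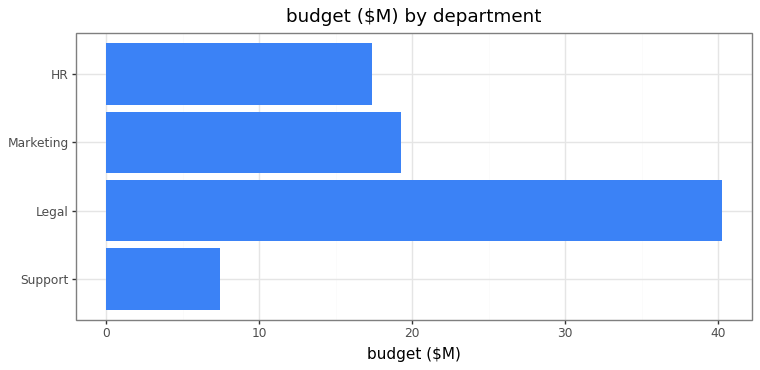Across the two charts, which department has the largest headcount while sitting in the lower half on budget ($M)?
Support

Chart 2 median budget ($M) ≈ 20; below-median departments: Support, HR. Among those, Support has the highest headcount (≈ 220).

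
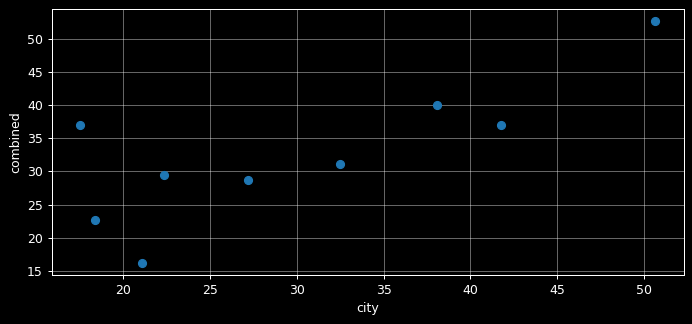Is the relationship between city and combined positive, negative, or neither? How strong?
positive, strong

Points are positively correlated; strong (|r| ≈ 0.8).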